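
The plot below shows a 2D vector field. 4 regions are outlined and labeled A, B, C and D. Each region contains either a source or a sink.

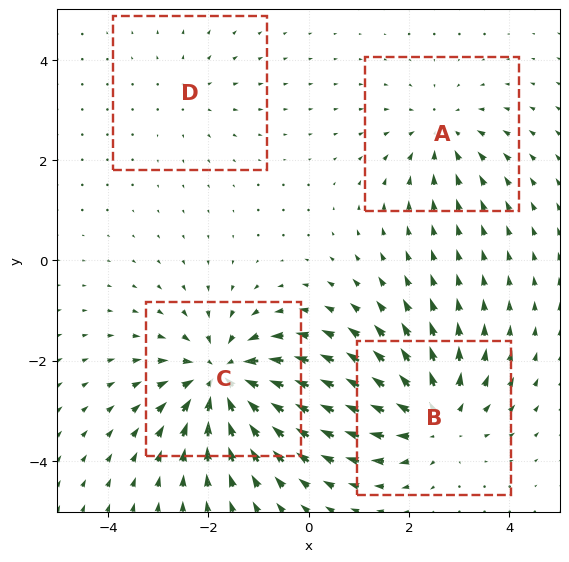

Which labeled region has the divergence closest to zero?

Divergence at each region's feature centre — A: about -3, B: about +5, C: about -7, D: about +2. Region D is closest to zero.

D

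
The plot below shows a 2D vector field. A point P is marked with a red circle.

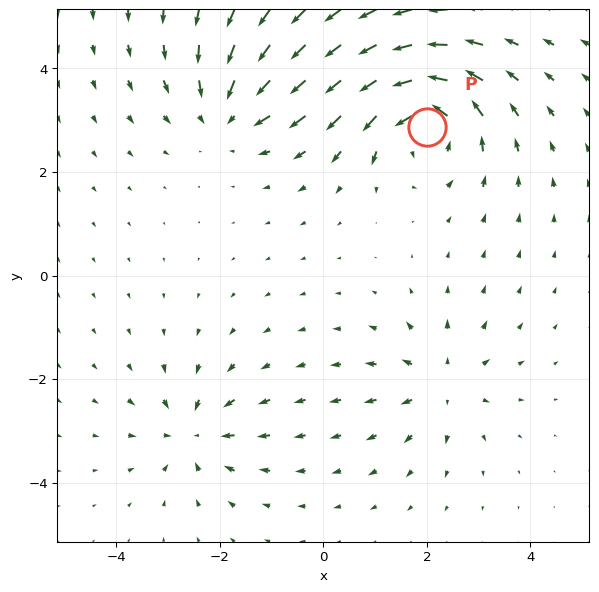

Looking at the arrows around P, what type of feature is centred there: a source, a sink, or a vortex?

At P (2.0, 2.9) the arrows circulate counterclockwise. Divergence ≈0, curl about +5 — near-zero divergence with nonzero curl is a vortex.

vortex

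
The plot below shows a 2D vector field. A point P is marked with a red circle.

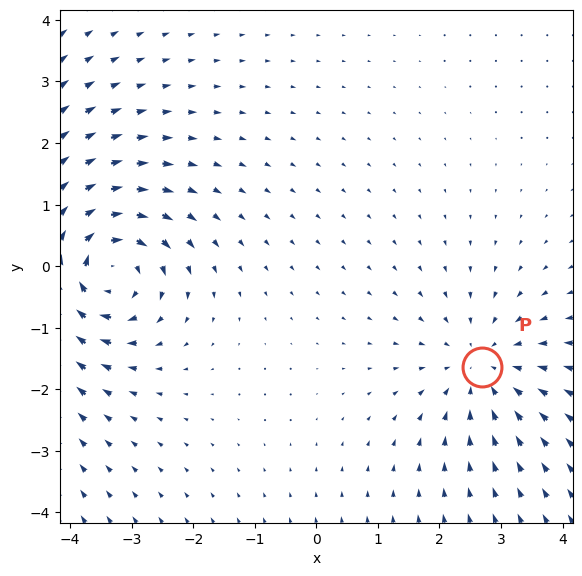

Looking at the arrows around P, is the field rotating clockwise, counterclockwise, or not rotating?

not rotating

Near P at (2.7, -1.6) the arrows show no circulation. The curl there is ≈0.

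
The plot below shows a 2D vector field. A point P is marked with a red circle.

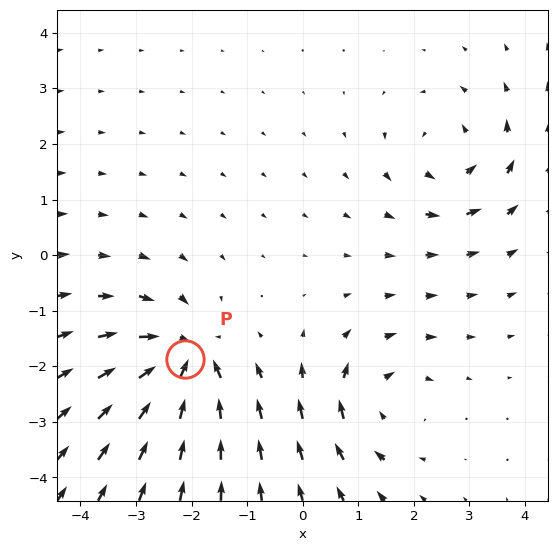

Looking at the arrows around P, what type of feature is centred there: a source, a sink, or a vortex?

sink

At P (-2.1, -1.9) the arrows converge inward. Divergence about -5, curl ≈0 — negative divergence with near-zero curl is a sink.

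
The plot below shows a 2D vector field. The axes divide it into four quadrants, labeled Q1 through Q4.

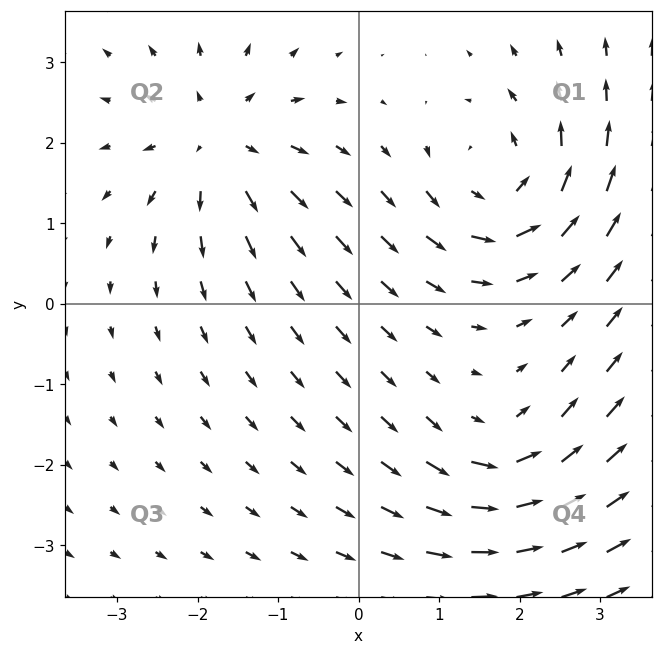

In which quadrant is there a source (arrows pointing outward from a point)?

Q2

The source sits at approximately (-1.7, 2.0), which lies in quadrant Q2. The divergence there is about +4, positive as expected for a source.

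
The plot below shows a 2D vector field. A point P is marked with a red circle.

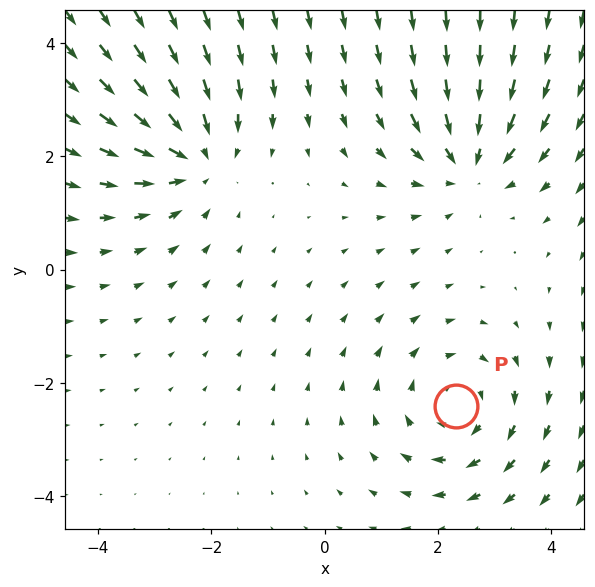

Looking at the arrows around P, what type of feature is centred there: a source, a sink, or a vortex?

vortex

At P (2.3, -2.4) the arrows circulate clockwise. Divergence ≈0, curl about -3 — near-zero divergence with nonzero curl is a vortex.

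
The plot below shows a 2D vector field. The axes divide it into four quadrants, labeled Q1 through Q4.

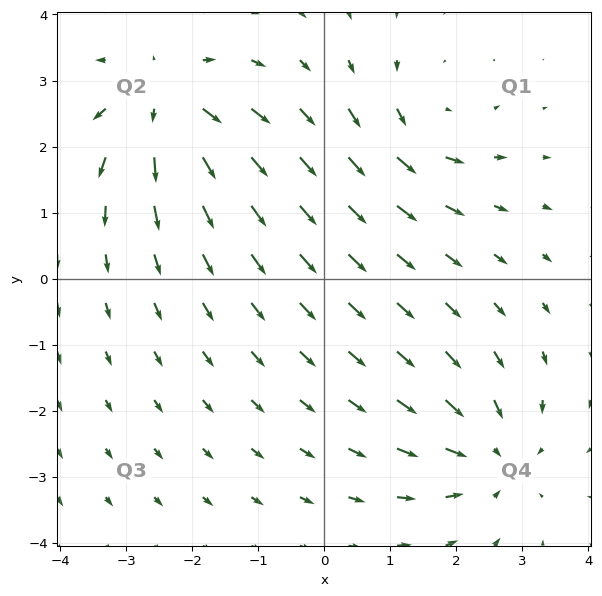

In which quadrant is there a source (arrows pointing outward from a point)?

Q2

The source sits at approximately (-2.4, 2.7), which lies in quadrant Q2. The divergence there is about +6, positive as expected for a source.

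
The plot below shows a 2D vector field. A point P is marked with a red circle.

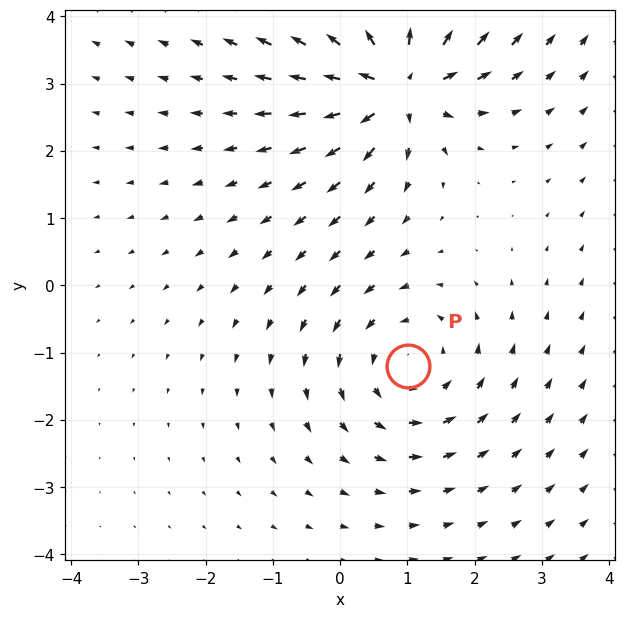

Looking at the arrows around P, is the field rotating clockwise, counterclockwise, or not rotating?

Near P at (1.0, -1.2) the arrows circulate counterclockwise. The curl (z-component) there is about +3; positive curl means counterclockwise rotation.

counterclockwise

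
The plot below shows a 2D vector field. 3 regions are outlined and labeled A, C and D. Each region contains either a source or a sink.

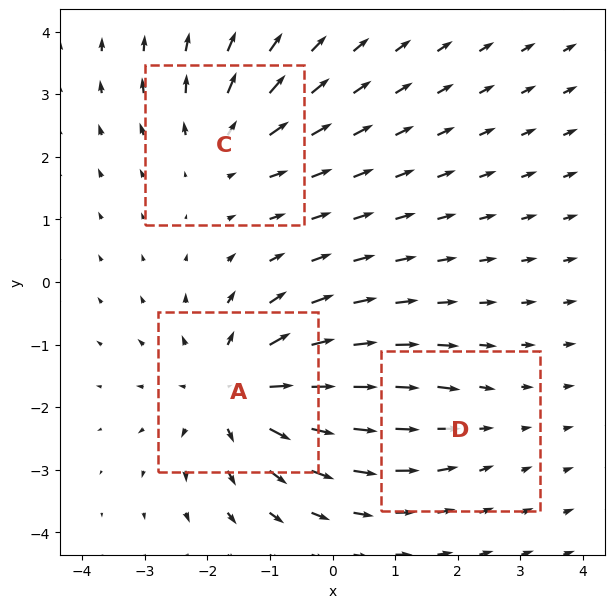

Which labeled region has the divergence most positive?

Divergence at each region's feature centre — A: about +4, C: about +3, D: about -2. Region A is most positive.

A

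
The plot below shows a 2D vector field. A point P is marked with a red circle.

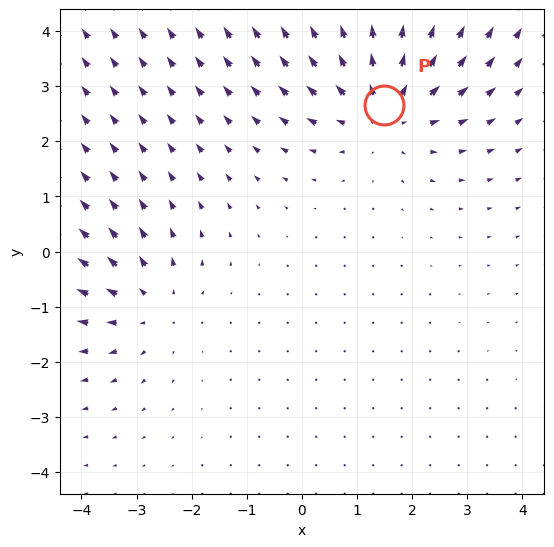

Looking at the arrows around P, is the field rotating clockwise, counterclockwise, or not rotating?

Near P at (1.5, 2.7) the arrows show no circulation. The curl there is ≈0.

not rotating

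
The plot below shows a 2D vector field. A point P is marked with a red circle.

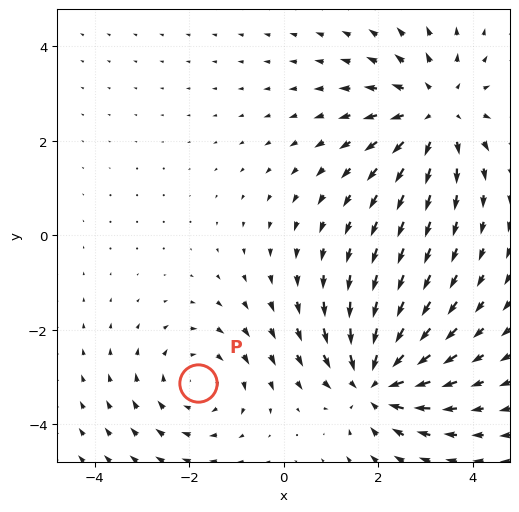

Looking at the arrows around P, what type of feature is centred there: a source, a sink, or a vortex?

vortex

At P (-1.8, -3.1) the arrows circulate clockwise. Divergence ≈0, curl about -3 — near-zero divergence with nonzero curl is a vortex.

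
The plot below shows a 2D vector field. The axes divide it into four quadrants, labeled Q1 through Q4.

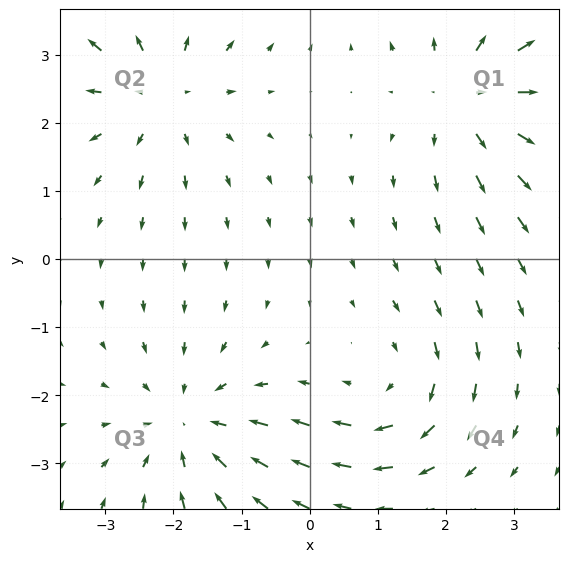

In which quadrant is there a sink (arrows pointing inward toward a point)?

Q3

The sink sits at approximately (-1.8, -2.4), which lies in quadrant Q3. The divergence there is about -4, negative as expected for a sink.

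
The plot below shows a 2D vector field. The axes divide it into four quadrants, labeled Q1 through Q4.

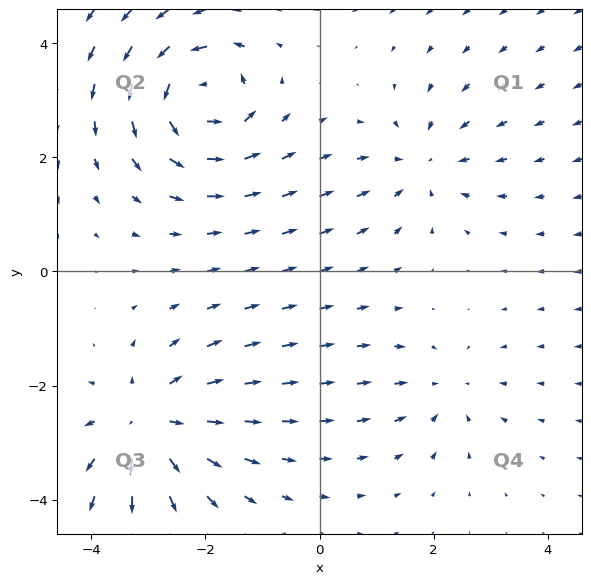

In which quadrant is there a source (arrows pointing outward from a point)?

Q3

The source sits at approximately (-3.0, -2.7), which lies in quadrant Q3. The divergence there is about +5, positive as expected for a source.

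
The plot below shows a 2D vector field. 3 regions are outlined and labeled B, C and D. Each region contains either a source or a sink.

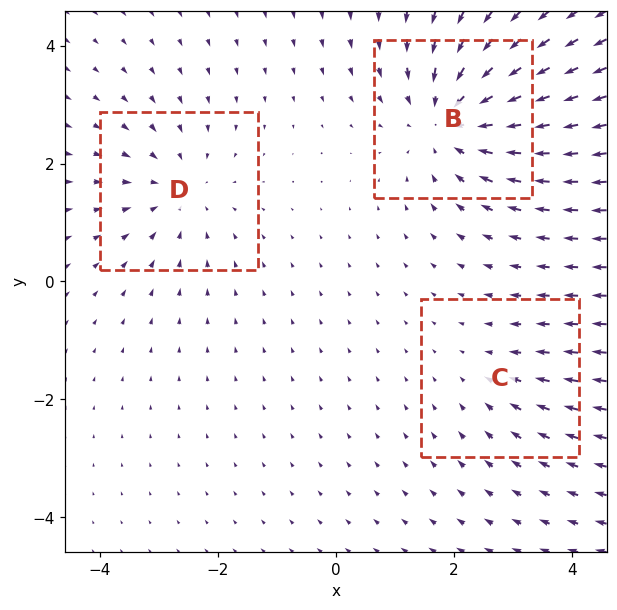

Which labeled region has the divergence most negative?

Divergence at each region's feature centre — B: about -4, C: about -2, D: about -3. Region B is most negative.

B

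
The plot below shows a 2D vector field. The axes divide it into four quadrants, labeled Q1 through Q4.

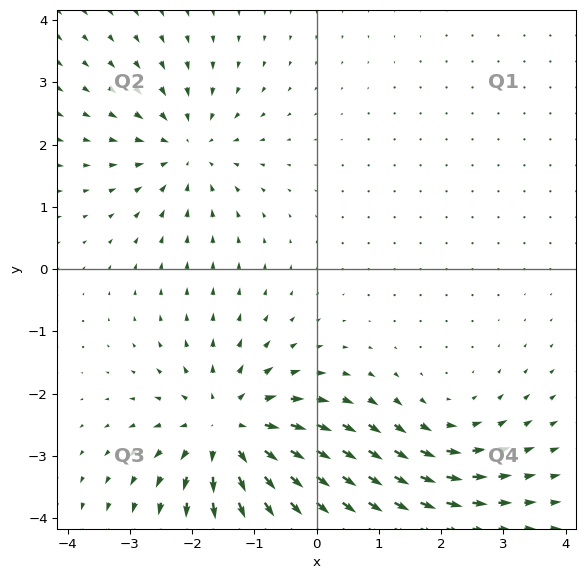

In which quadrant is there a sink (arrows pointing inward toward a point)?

Q2

The sink sits at approximately (-2.1, 1.9), which lies in quadrant Q2. The divergence there is about -3, negative as expected for a sink.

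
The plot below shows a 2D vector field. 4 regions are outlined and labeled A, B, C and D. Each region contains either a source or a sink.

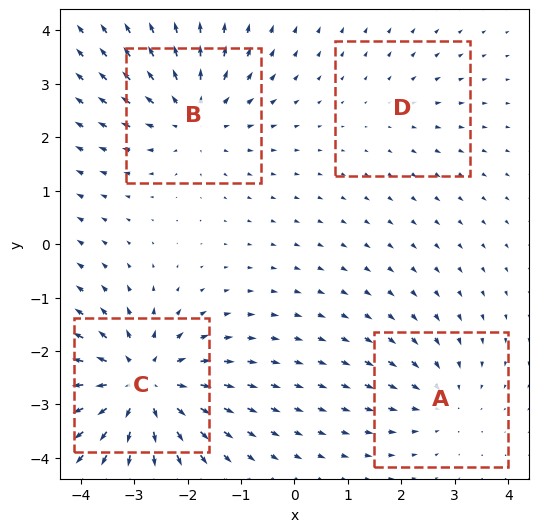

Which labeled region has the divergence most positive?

C

Divergence at each region's feature centre — A: about -3, B: about +5, C: about +7, D: about +2. Region C is most positive.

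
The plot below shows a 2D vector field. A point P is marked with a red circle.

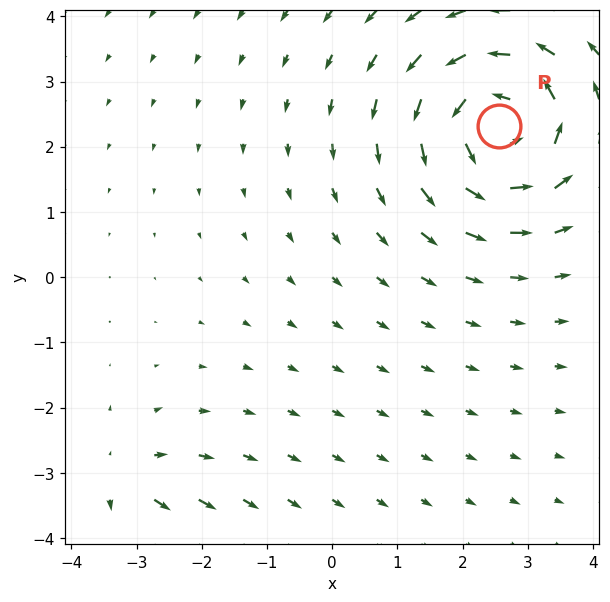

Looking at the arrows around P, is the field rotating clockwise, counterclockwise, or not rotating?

Near P at (2.6, 2.3) the arrows circulate counterclockwise. The curl (z-component) there is about +5; positive curl means counterclockwise rotation.

counterclockwise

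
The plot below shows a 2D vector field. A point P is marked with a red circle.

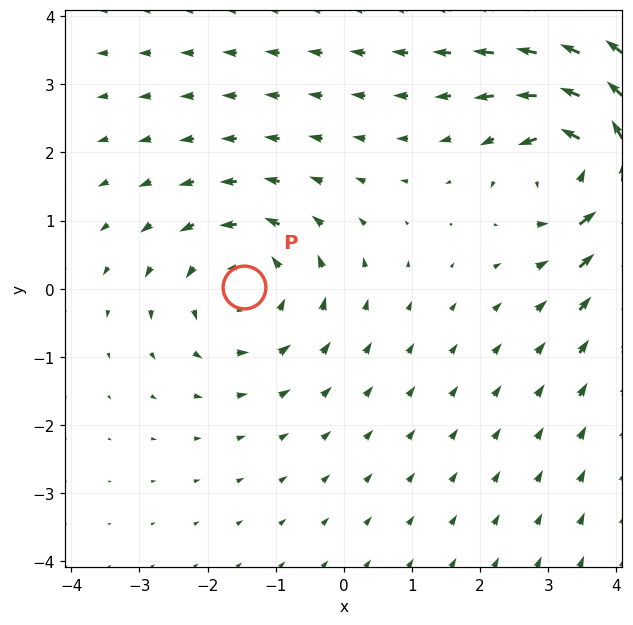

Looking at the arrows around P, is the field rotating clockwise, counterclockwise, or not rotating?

Near P at (-1.5, 0.0) the arrows circulate counterclockwise. The curl (z-component) there is about +3; positive curl means counterclockwise rotation.

counterclockwise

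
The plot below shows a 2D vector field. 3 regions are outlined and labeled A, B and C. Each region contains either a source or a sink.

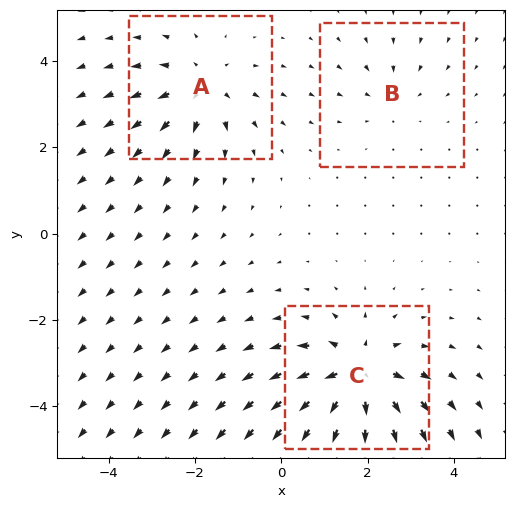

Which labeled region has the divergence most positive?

Divergence at each region's feature centre — A: about +3, B: about -2, C: about +5. Region C is most positive.

C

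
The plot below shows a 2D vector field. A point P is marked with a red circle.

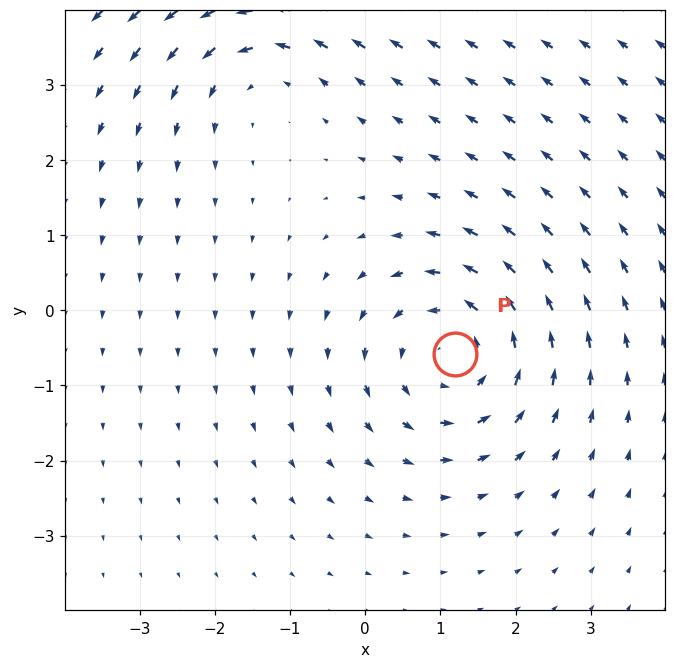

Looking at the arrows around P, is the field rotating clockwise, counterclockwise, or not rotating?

Near P at (1.2, -0.6) the arrows circulate counterclockwise. The curl (z-component) there is about +4; positive curl means counterclockwise rotation.

counterclockwise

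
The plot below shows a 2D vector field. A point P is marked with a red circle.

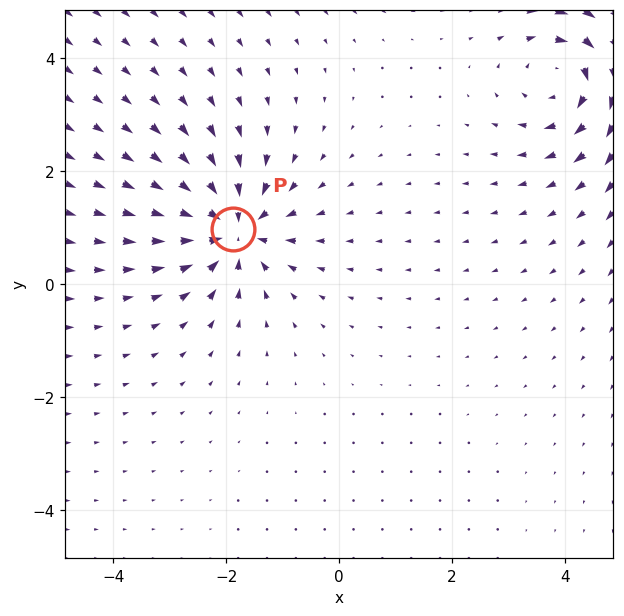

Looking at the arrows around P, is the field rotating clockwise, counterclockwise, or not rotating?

Near P at (-1.9, 1.0) the arrows show no circulation. The curl there is ≈0.

not rotating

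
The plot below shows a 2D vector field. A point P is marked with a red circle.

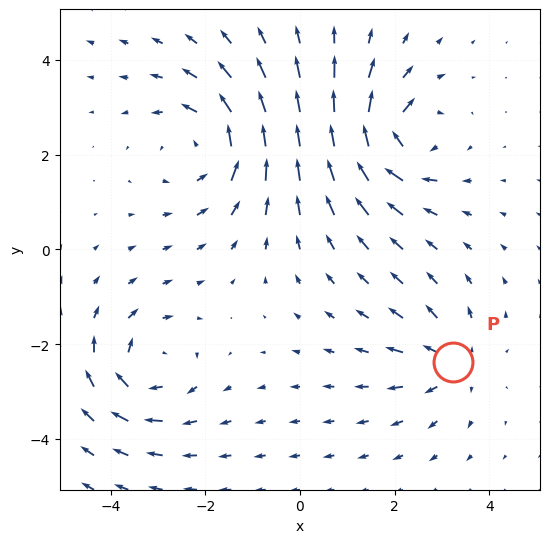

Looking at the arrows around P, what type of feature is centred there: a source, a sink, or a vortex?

source

At P (3.2, -2.4) the arrows spread outward. Divergence about +4, curl ≈0 — positive divergence with near-zero curl is a source.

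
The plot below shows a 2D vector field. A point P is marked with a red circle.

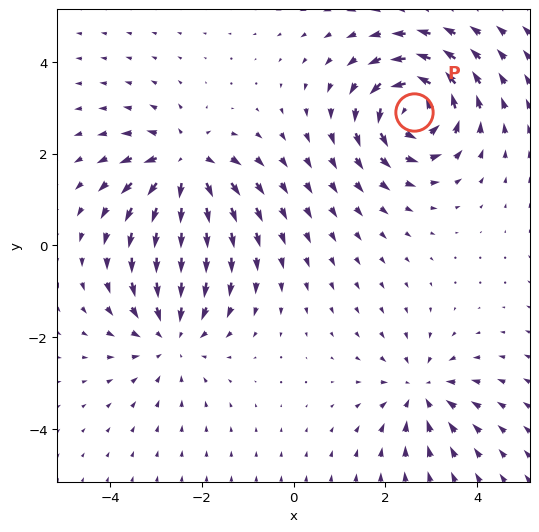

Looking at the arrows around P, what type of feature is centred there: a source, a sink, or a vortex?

vortex

At P (2.6, 2.9) the arrows circulate counterclockwise. Divergence ≈0, curl about +7 — near-zero divergence with nonzero curl is a vortex.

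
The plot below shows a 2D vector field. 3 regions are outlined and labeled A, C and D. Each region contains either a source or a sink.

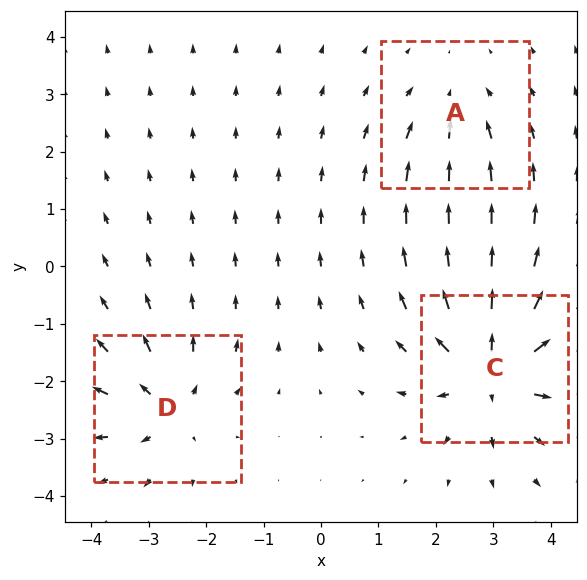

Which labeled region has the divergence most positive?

Divergence at each region's feature centre — A: about -2, C: about +5, D: about +4. Region C is most positive.

C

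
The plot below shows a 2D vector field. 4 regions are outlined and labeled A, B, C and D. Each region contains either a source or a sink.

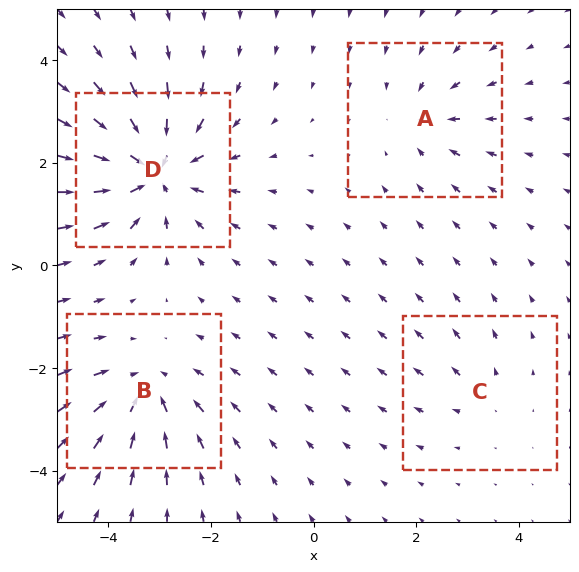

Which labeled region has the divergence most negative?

Divergence at each region's feature centre — A: about -3, B: about -5, C: about +2, D: about -8. Region D is most negative.

D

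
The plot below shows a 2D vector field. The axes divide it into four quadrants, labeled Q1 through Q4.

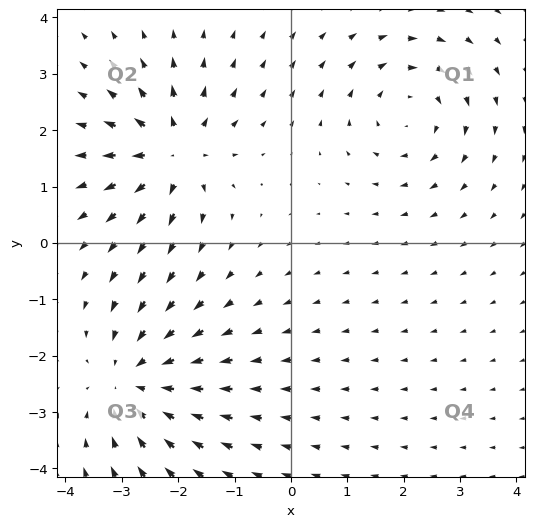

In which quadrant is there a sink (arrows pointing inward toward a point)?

Q3

The sink sits at approximately (-2.8, -2.4), which lies in quadrant Q3. The divergence there is about -3, negative as expected for a sink.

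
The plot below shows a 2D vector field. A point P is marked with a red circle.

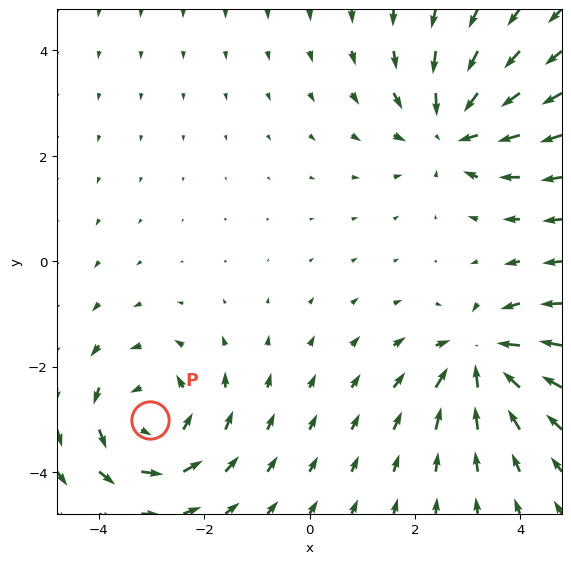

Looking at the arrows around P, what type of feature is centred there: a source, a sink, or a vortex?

At P (-3.0, -3.0) the arrows circulate counterclockwise. Divergence ≈0, curl about +4 — near-zero divergence with nonzero curl is a vortex.

vortex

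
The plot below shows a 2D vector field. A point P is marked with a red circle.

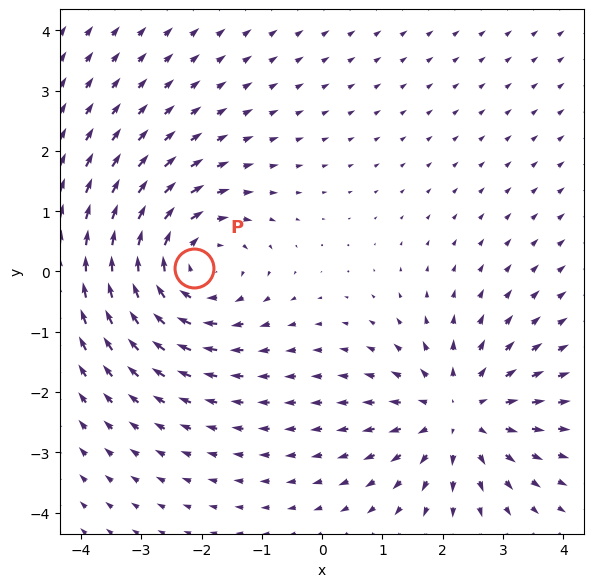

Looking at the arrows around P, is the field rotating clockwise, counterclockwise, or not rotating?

clockwise

Near P at (-2.1, 0.0) the arrows circulate clockwise. The curl (z-component) there is about -3; negative curl means clockwise rotation.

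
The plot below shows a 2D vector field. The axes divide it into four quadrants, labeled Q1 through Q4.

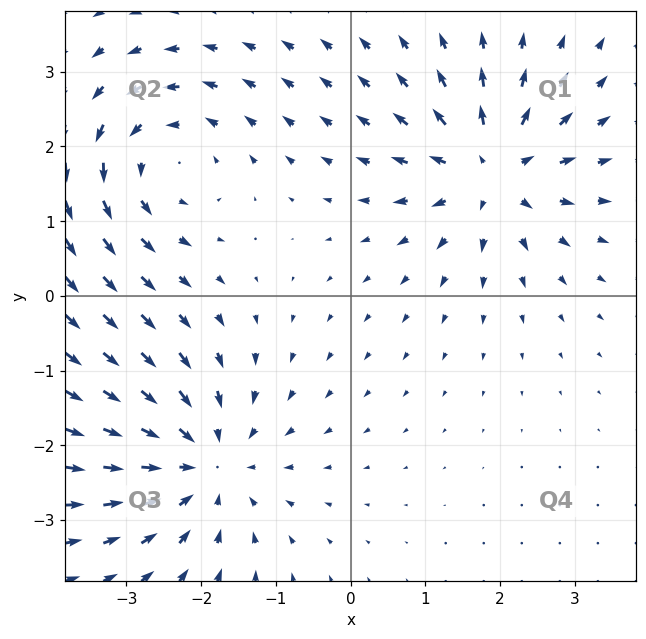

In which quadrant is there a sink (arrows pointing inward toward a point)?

Q3

The sink sits at approximately (-2.0, -2.2), which lies in quadrant Q3. The divergence there is about -4, negative as expected for a sink.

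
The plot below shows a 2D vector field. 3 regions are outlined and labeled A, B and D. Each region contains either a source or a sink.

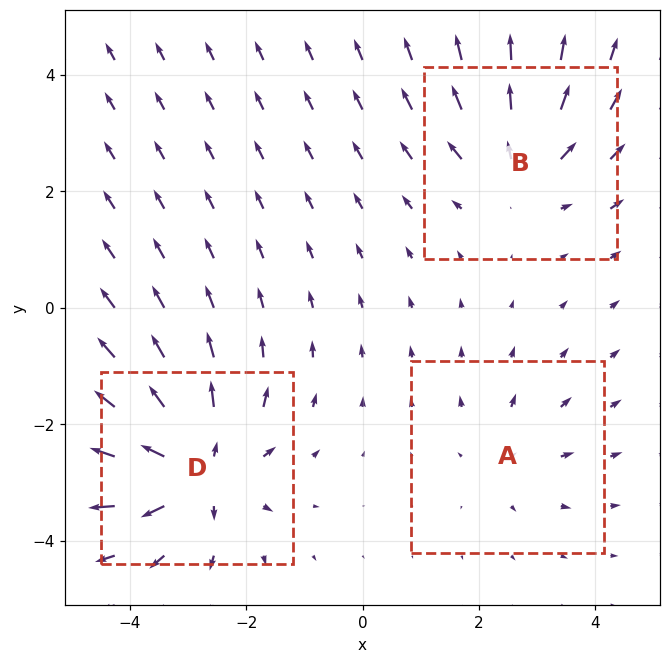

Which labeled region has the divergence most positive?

D

Divergence at each region's feature centre — A: about +2, B: about +3, D: about +5. Region D is most positive.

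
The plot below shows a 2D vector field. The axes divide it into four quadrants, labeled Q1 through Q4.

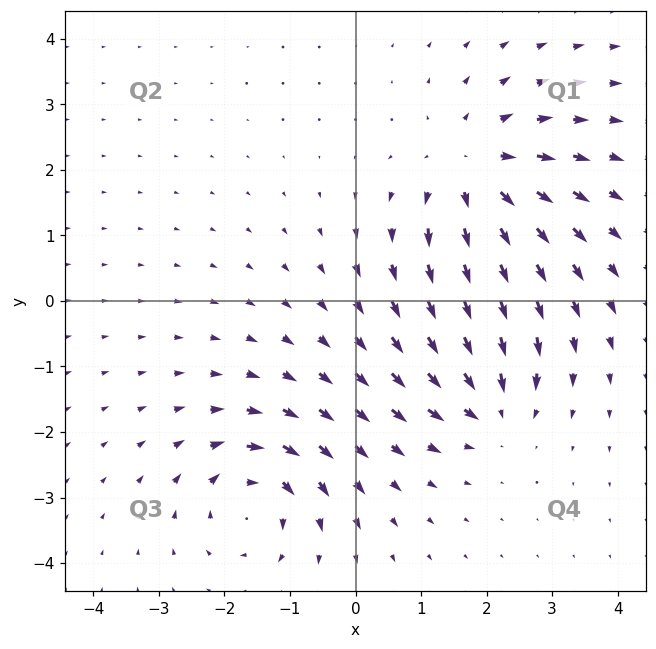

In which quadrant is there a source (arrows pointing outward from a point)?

The source sits at approximately (1.8, 2.0), which lies in quadrant Q1. The divergence there is about +4, positive as expected for a source.

Q1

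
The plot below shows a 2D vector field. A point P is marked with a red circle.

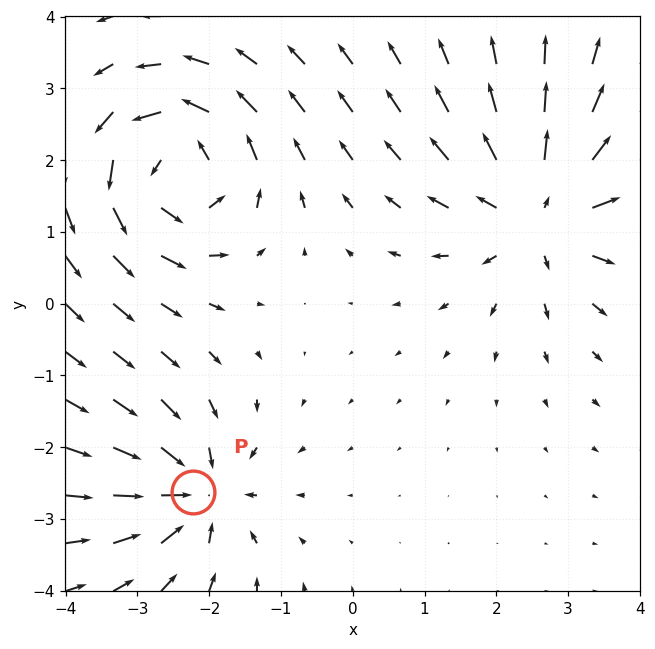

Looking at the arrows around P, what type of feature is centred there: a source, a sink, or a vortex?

sink

At P (-2.2, -2.6) the arrows converge inward. Divergence about -5, curl ≈0 — negative divergence with near-zero curl is a sink.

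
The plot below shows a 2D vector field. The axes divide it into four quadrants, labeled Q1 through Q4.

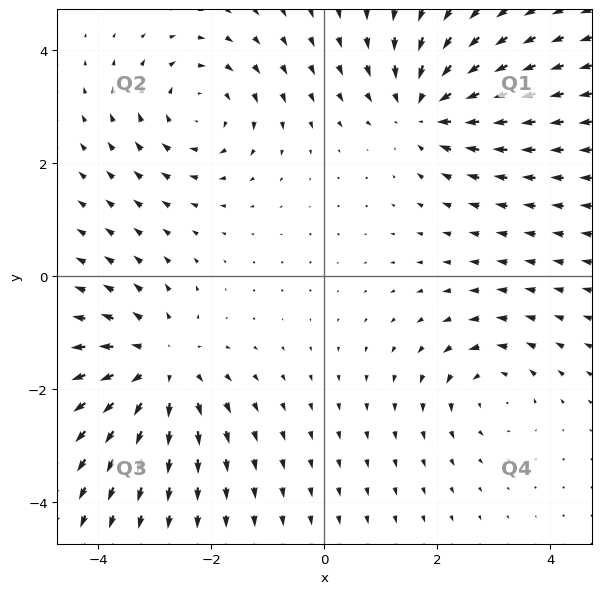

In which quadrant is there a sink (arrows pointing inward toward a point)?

The sink sits at approximately (1.8, 3.0), which lies in quadrant Q1. The divergence there is about -5, negative as expected for a sink.

Q1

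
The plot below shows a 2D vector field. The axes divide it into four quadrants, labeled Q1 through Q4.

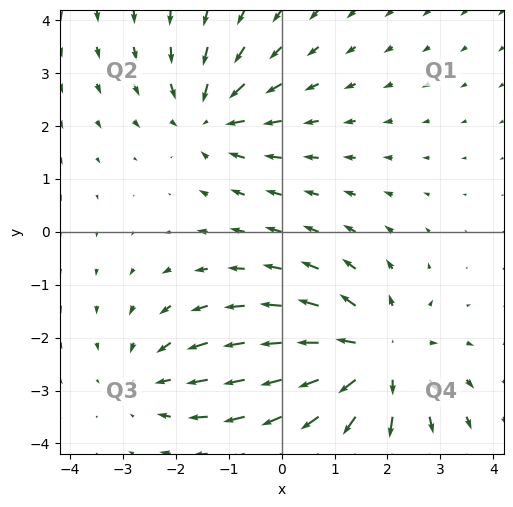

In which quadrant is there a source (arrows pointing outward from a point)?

Q4

The source sits at approximately (1.8, -2.4), which lies in quadrant Q4. The divergence there is about +4, positive as expected for a source.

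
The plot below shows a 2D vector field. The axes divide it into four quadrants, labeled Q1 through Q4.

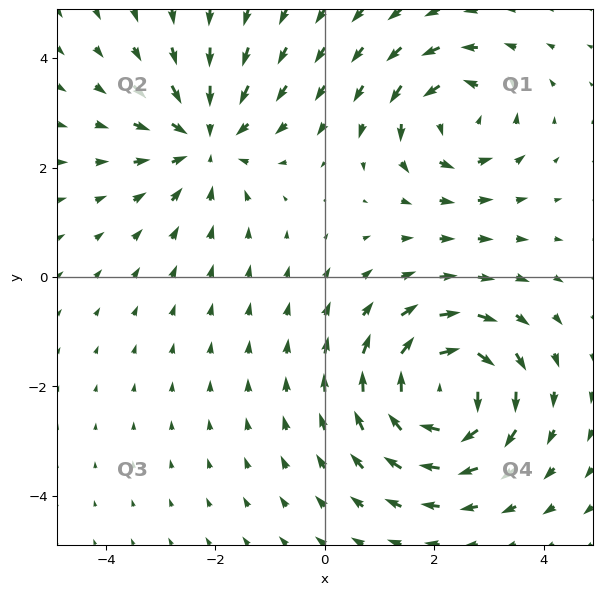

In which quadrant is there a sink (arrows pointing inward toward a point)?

The sink sits at approximately (-2.2, 2.5), which lies in quadrant Q2. The divergence there is about -4, negative as expected for a sink.

Q2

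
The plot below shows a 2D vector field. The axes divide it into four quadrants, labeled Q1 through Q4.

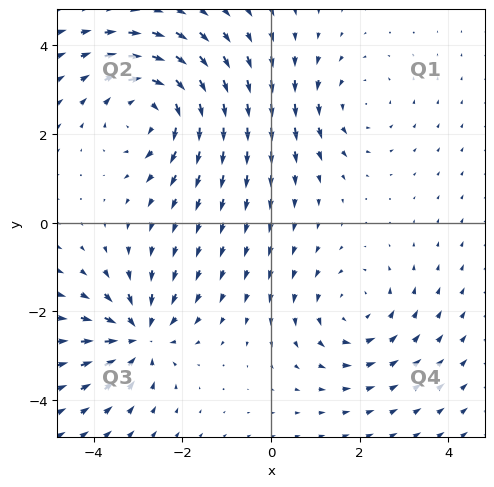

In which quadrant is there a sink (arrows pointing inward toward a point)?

Q3

The sink sits at approximately (-3.0, -2.5), which lies in quadrant Q3. The divergence there is about -5, negative as expected for a sink.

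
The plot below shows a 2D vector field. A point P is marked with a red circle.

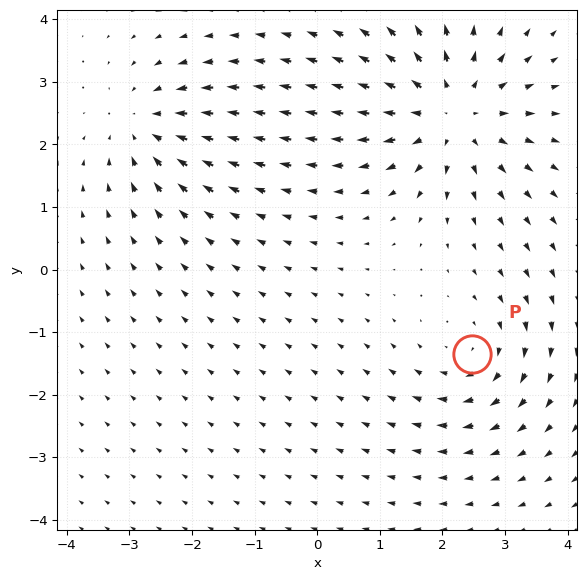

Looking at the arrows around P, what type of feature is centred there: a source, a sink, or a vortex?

At P (2.5, -1.4) the arrows circulate clockwise. Divergence ≈0, curl about -3 — near-zero divergence with nonzero curl is a vortex.

vortex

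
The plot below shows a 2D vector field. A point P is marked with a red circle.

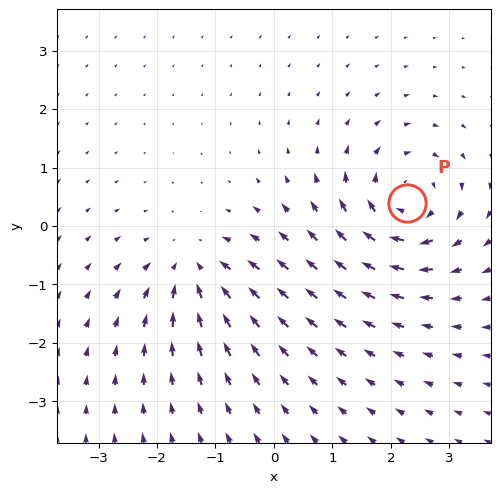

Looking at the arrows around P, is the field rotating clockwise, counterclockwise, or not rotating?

Near P at (2.3, 0.4) the arrows circulate clockwise. The curl (z-component) there is about -5; negative curl means clockwise rotation.

clockwise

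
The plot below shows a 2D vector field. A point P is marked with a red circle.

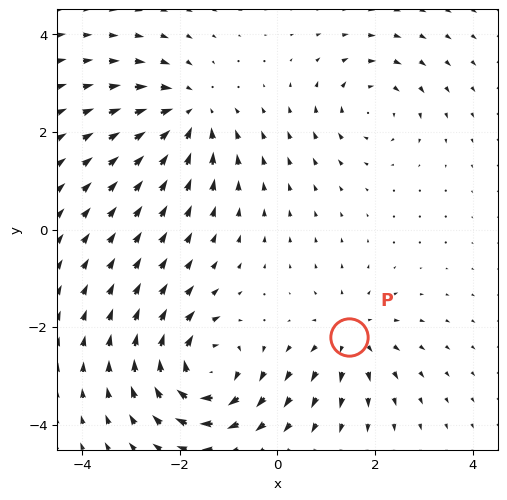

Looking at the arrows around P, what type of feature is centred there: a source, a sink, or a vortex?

At P (1.5, -2.2) the arrows spread outward. Divergence about +4, curl ≈0 — positive divergence with near-zero curl is a source.

source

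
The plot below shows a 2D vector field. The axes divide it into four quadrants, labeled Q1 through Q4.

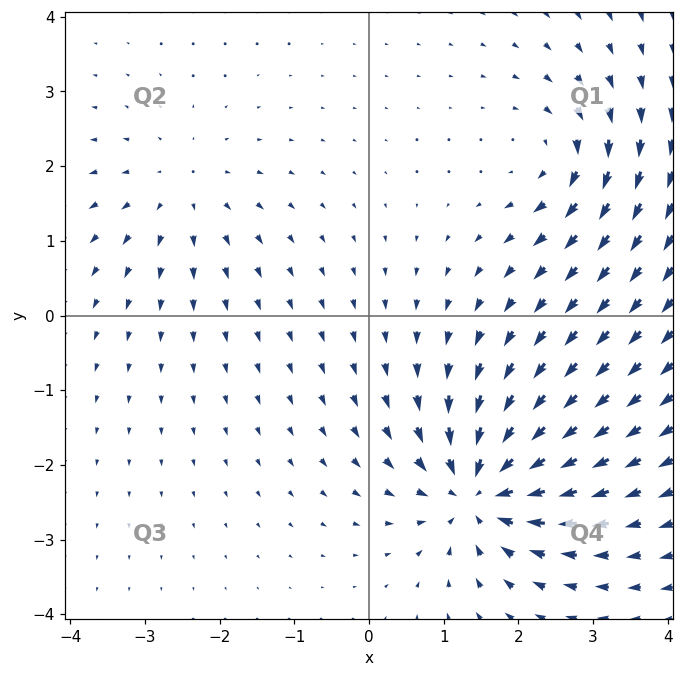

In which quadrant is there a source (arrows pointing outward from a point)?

The source sits at approximately (-2.5, 1.7), which lies in quadrant Q2. The divergence there is about +3, positive as expected for a source.

Q2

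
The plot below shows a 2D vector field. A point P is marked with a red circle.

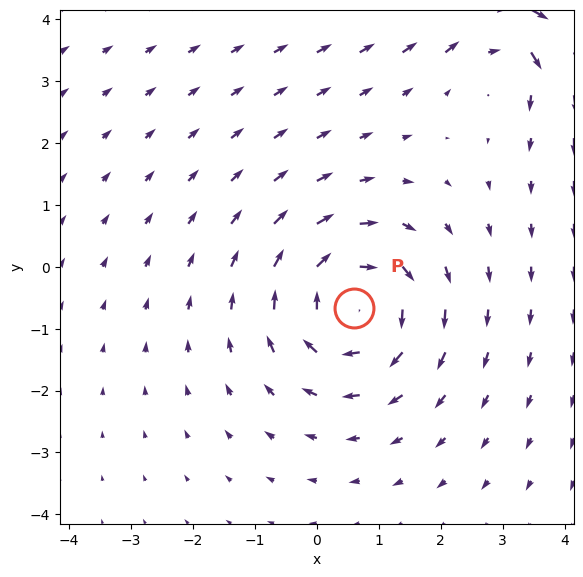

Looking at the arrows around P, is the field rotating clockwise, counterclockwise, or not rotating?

clockwise

Near P at (0.6, -0.7) the arrows circulate clockwise. The curl (z-component) there is about -4; negative curl means clockwise rotation.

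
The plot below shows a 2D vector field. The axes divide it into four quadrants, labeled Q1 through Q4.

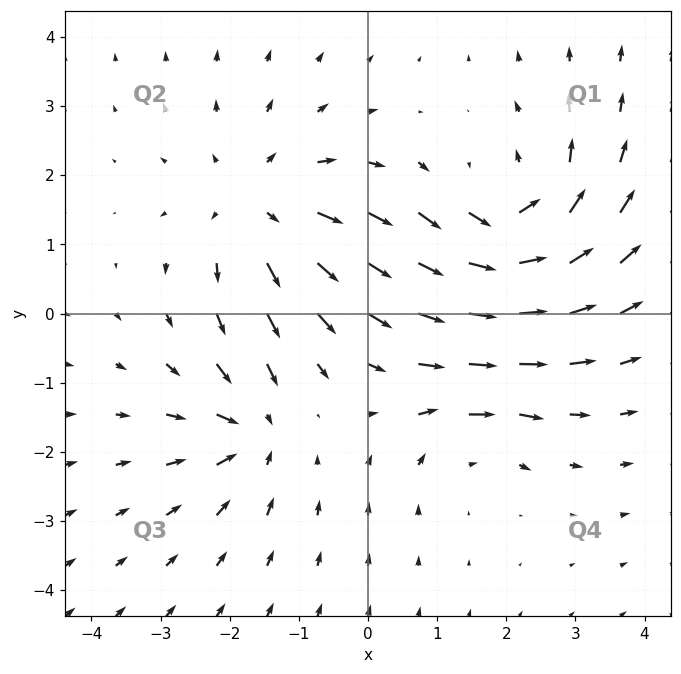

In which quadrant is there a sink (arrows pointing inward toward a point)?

The sink sits at approximately (-1.7, -1.7), which lies in quadrant Q3. The divergence there is about -4, negative as expected for a sink.

Q3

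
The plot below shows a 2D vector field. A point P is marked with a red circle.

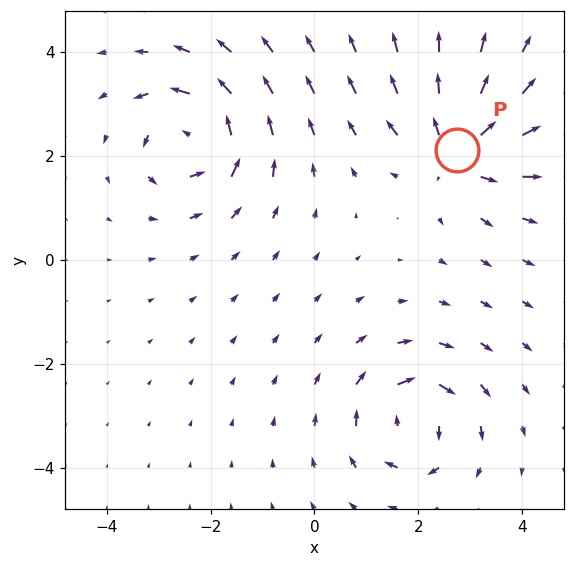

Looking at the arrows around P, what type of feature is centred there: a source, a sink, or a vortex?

At P (2.7, 2.1) the arrows spread outward. Divergence about +5, curl ≈0 — positive divergence with near-zero curl is a source.

source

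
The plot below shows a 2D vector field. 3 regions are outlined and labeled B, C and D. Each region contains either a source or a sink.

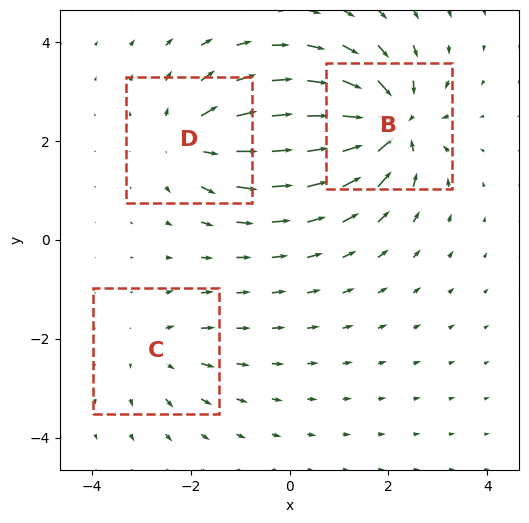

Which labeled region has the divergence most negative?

Divergence at each region's feature centre — B: about -5, C: about +2, D: about +4. Region B is most negative.

B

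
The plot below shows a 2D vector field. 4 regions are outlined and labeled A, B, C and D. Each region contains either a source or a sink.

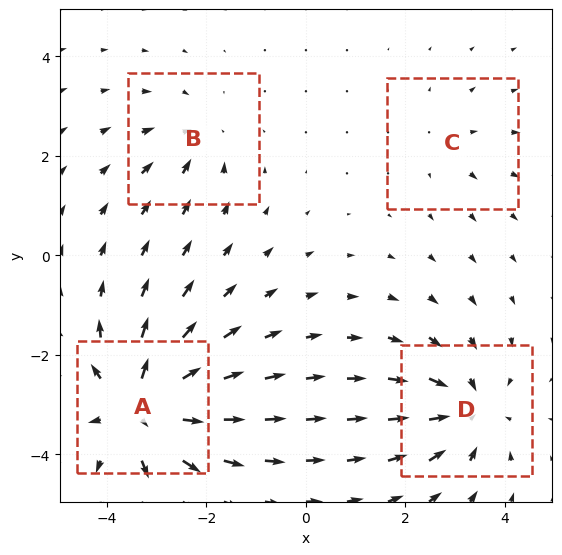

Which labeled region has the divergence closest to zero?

C

Divergence at each region's feature centre — A: about +8, B: about -3, C: about +2, D: about -5. Region C is closest to zero.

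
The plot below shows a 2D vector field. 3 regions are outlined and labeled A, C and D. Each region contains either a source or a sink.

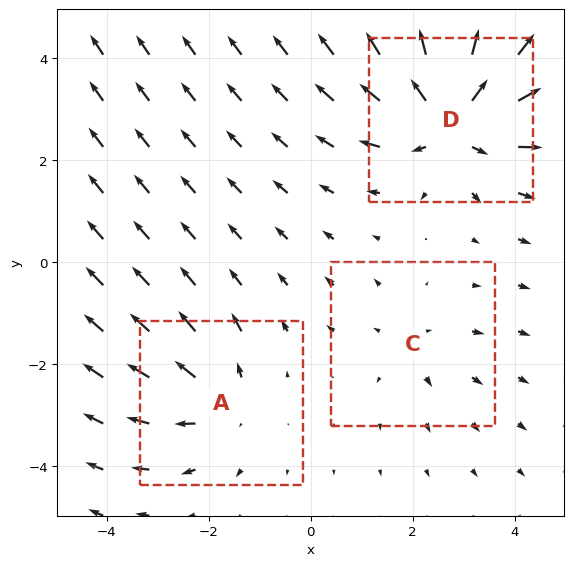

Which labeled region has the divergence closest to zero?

C

Divergence at each region's feature centre — A: about +3, C: about +2, D: about +5. Region C is closest to zero.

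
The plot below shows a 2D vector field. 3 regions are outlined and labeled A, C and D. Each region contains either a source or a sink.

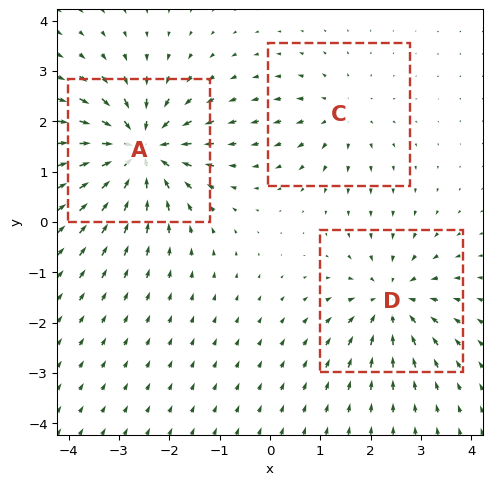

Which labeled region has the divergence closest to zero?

Divergence at each region's feature centre — A: about -6, C: about +2, D: about -4. Region C is closest to zero.

C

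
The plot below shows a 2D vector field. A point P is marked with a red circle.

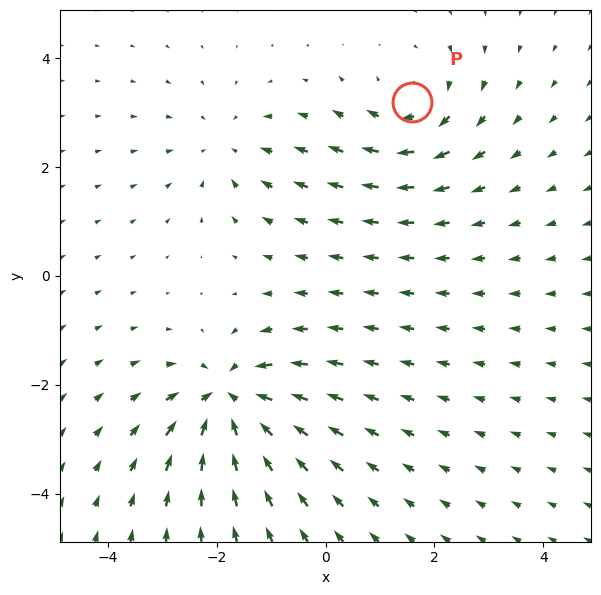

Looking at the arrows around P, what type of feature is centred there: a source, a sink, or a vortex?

At P (1.6, 3.2) the arrows circulate clockwise. Divergence ≈0, curl about -4 — near-zero divergence with nonzero curl is a vortex.

vortex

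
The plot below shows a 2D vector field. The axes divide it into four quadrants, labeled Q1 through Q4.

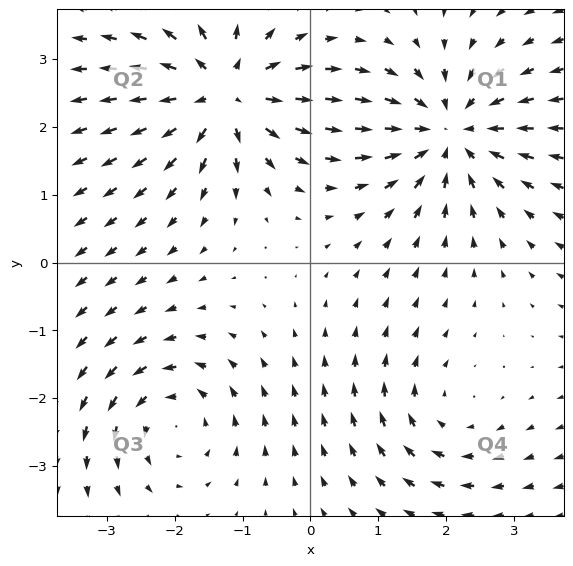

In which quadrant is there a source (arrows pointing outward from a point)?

The source sits at approximately (-1.3, 2.5), which lies in quadrant Q2. The divergence there is about +6, positive as expected for a source.

Q2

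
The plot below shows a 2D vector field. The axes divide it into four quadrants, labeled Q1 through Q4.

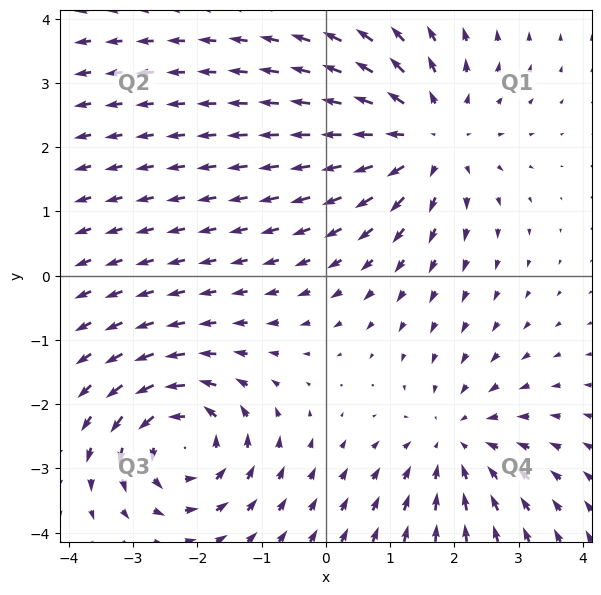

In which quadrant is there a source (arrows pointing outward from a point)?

Q1

The source sits at approximately (1.6, 2.2), which lies in quadrant Q1. The divergence there is about +4, positive as expected for a source.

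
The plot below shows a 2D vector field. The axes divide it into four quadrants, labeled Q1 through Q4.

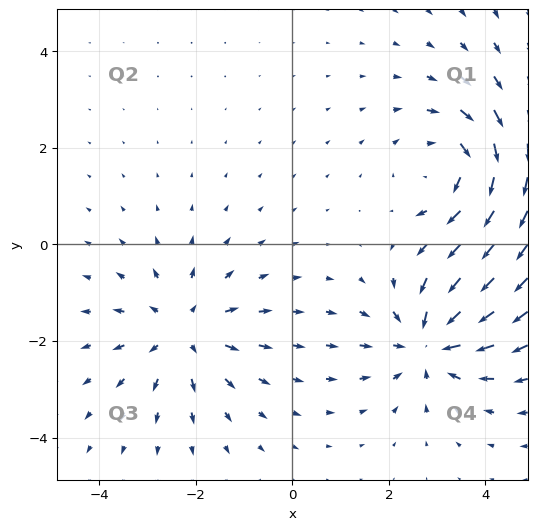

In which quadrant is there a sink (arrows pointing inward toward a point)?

Q4

The sink sits at approximately (2.9, -2.0), which lies in quadrant Q4. The divergence there is about -5, negative as expected for a sink.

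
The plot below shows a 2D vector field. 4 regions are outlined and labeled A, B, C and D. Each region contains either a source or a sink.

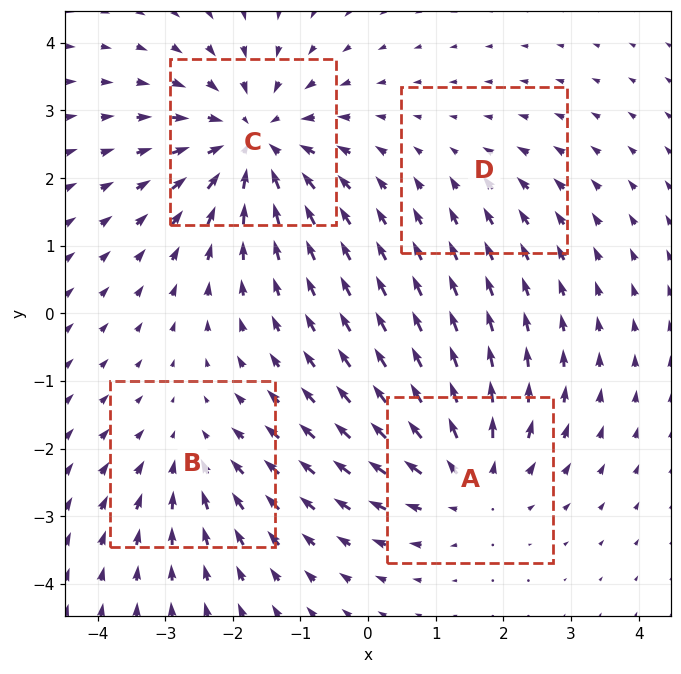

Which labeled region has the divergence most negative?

C

Divergence at each region's feature centre — A: about +5, B: about -3, C: about -6, D: about -2. Region C is most negative.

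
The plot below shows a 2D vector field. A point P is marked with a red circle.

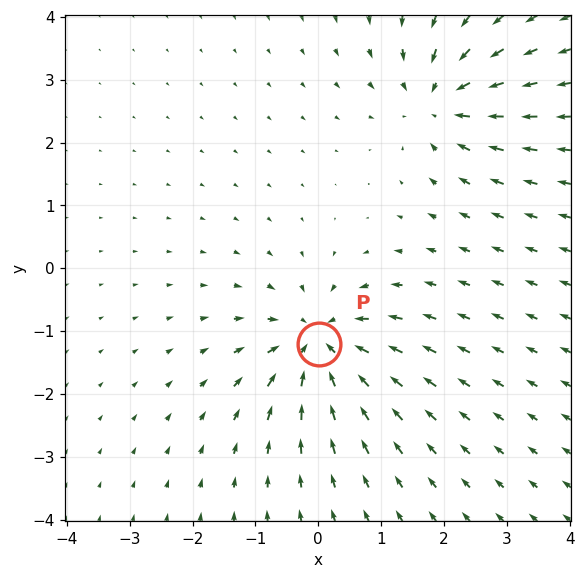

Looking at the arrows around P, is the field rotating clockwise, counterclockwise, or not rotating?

Near P at (0.0, -1.2) the arrows show no circulation. The curl there is ≈0.

not rotating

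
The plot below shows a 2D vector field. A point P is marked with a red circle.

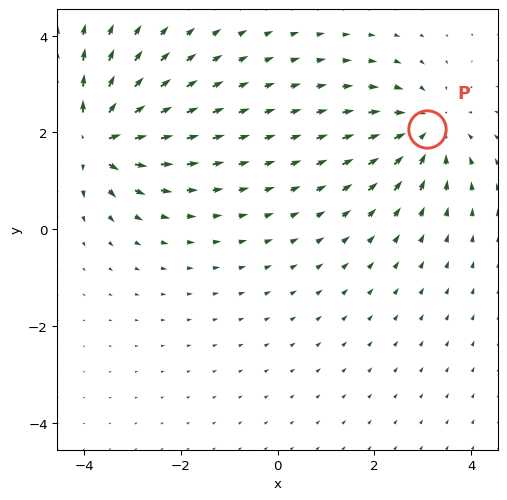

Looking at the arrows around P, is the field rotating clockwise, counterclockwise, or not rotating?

Near P at (3.1, 2.1) the arrows show no circulation. The curl there is ≈0.

not rotating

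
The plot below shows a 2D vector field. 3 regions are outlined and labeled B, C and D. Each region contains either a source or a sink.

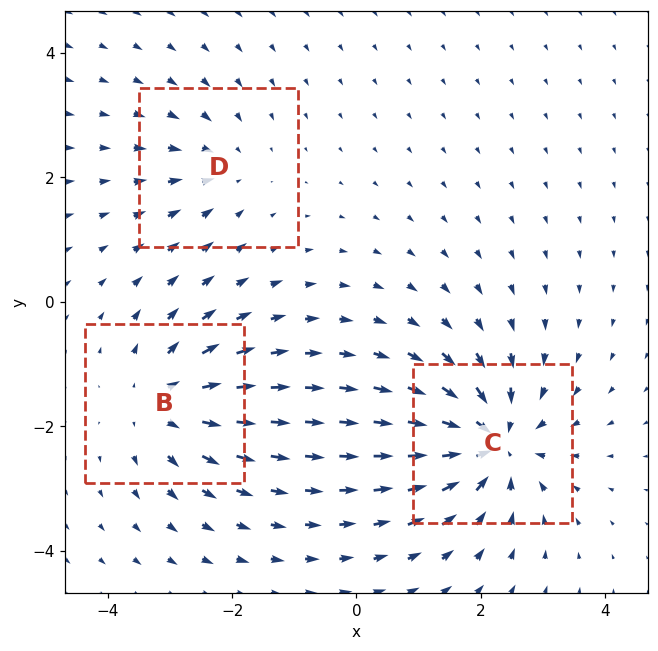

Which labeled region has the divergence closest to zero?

D

Divergence at each region's feature centre — B: about +4, C: about -5, D: about -2. Region D is closest to zero.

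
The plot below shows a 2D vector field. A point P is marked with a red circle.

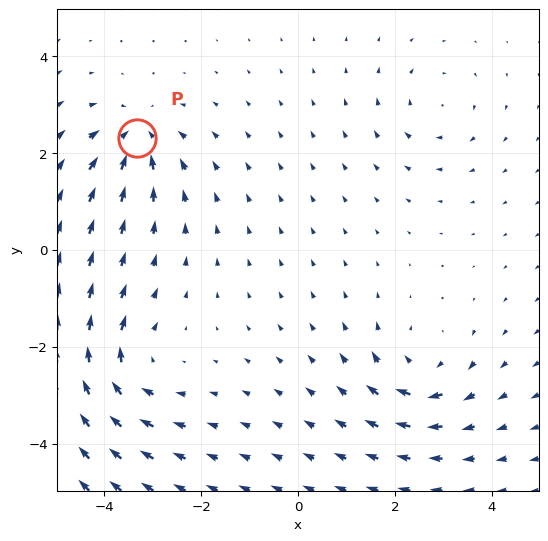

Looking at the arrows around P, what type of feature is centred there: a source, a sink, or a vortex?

sink

At P (-3.3, 2.3) the arrows converge inward. Divergence about -5, curl ≈0 — negative divergence with near-zero curl is a sink.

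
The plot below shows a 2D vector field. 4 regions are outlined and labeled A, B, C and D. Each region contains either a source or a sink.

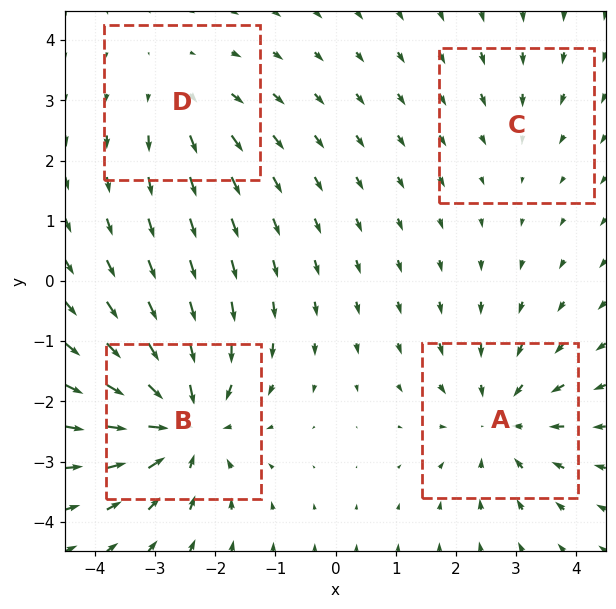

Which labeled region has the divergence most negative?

B

Divergence at each region's feature centre — A: about -4, B: about -6, C: about -2, D: about +3. Region B is most negative.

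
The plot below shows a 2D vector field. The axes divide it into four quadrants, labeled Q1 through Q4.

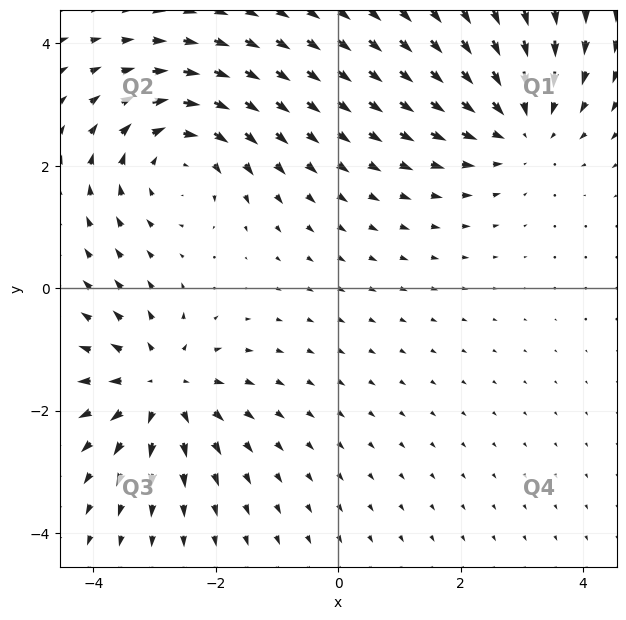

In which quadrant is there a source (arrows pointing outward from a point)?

The source sits at approximately (-2.9, -1.6), which lies in quadrant Q3. The divergence there is about +5, positive as expected for a source.

Q3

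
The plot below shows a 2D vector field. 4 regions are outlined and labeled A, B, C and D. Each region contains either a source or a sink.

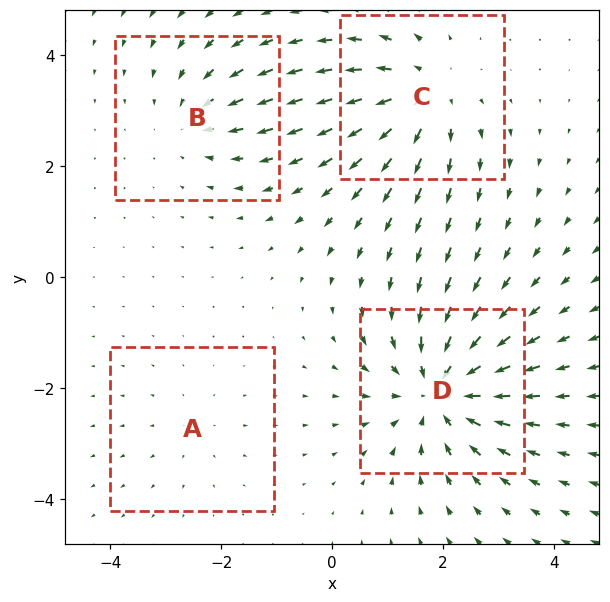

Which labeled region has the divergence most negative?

Divergence at each region's feature centre — A: about +2, B: about -3, C: about +5, D: about -6. Region D is most negative.

D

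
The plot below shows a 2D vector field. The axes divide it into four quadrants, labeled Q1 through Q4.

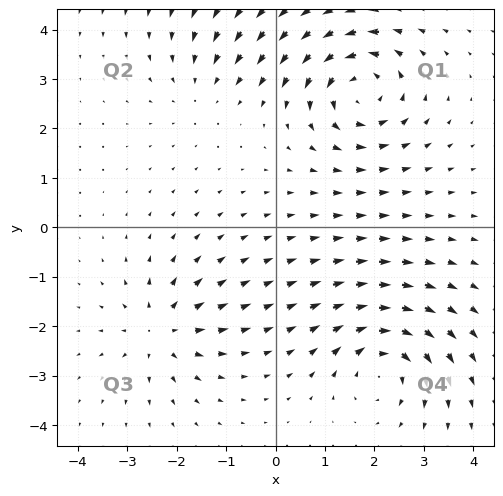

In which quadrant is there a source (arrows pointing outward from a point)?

The source sits at approximately (-2.3, -2.1), which lies in quadrant Q3. The divergence there is about +4, positive as expected for a source.

Q3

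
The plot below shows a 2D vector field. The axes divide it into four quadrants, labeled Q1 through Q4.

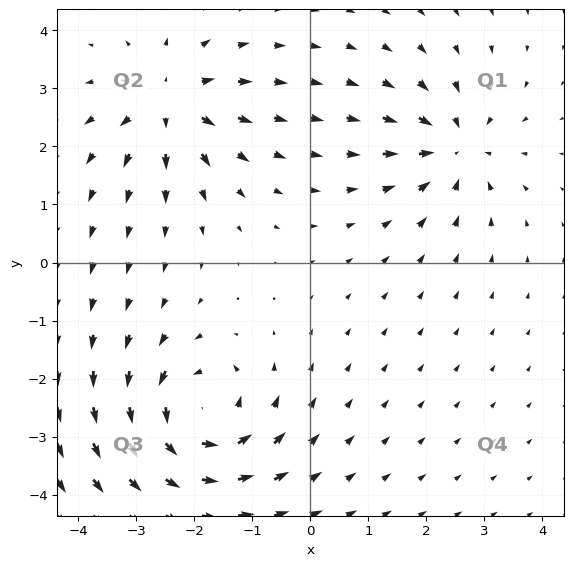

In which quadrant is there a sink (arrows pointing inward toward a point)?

The sink sits at approximately (2.5, 2.0), which lies in quadrant Q1. The divergence there is about -4, negative as expected for a sink.

Q1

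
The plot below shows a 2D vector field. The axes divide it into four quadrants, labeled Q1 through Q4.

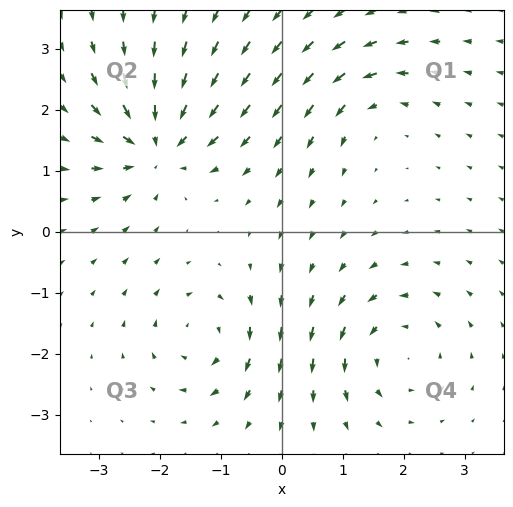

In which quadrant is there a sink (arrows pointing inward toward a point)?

Q2

The sink sits at approximately (-2.0, 1.4), which lies in quadrant Q2. The divergence there is about -6, negative as expected for a sink.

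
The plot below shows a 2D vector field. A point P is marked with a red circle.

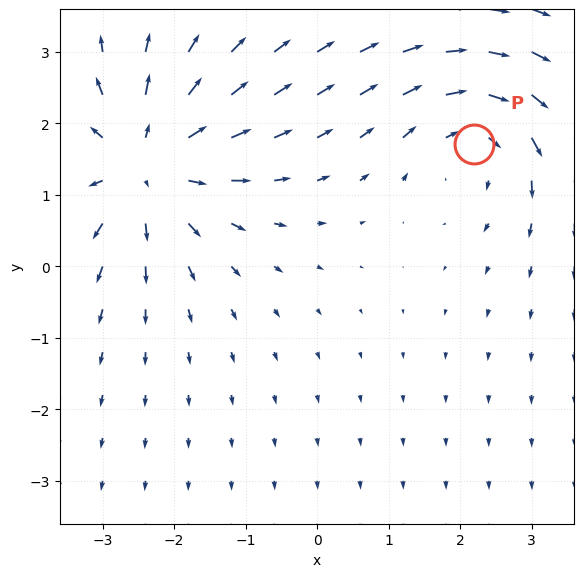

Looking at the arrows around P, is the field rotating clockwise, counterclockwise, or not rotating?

Near P at (2.2, 1.7) the arrows circulate clockwise. The curl (z-component) there is about -3; negative curl means clockwise rotation.

clockwise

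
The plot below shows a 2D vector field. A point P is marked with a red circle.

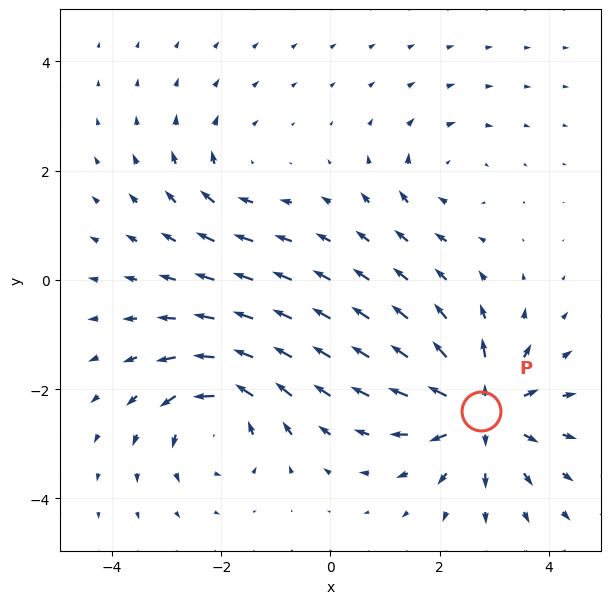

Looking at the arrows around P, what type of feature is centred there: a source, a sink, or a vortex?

source

At P (2.8, -2.4) the arrows spread outward. Divergence about +6, curl ≈0 — positive divergence with near-zero curl is a source.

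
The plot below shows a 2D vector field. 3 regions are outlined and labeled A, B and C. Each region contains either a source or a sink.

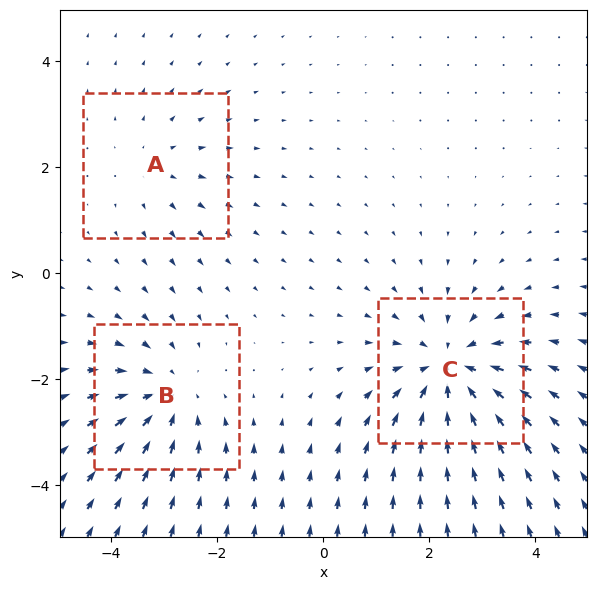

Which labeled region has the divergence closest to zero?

A

Divergence at each region's feature centre — A: about +2, B: about -3, C: about -4. Region A is closest to zero.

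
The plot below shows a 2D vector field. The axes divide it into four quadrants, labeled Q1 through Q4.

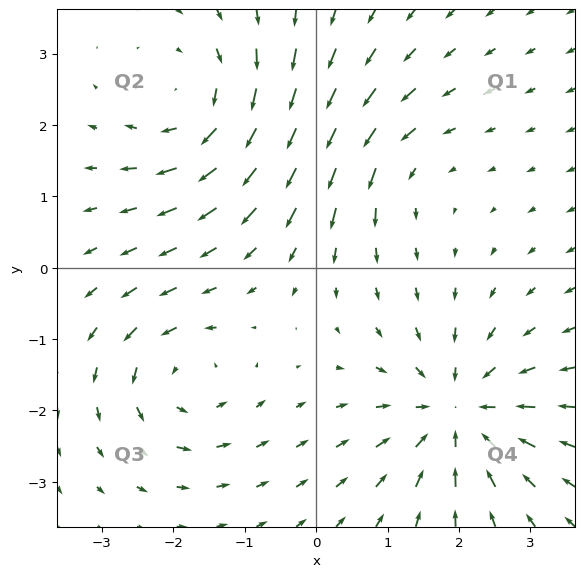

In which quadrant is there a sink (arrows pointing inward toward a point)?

Q4

The sink sits at approximately (2.0, -2.0), which lies in quadrant Q4. The divergence there is about -5, negative as expected for a sink.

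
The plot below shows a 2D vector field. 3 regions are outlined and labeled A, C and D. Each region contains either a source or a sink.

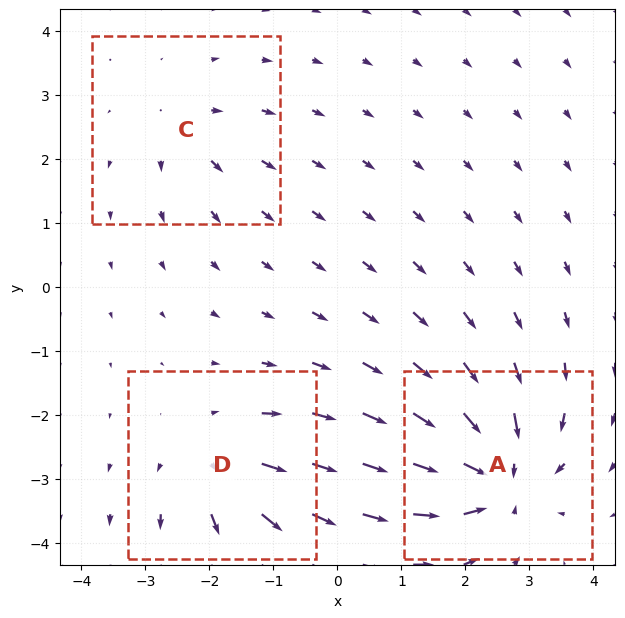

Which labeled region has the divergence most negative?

Divergence at each region's feature centre — A: about -6, C: about +3, D: about +4. Region A is most negative.

A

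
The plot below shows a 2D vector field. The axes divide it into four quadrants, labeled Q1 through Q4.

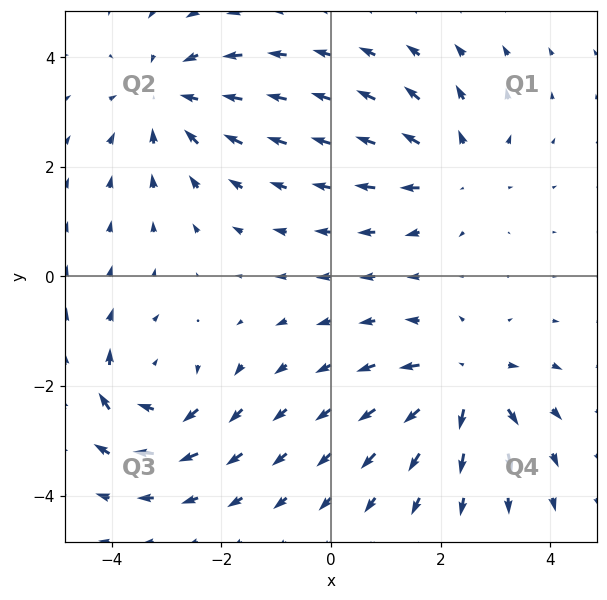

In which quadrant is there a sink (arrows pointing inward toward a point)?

Q2

The sink sits at approximately (-3.0, 3.3), which lies in quadrant Q2. The divergence there is about -3, negative as expected for a sink.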